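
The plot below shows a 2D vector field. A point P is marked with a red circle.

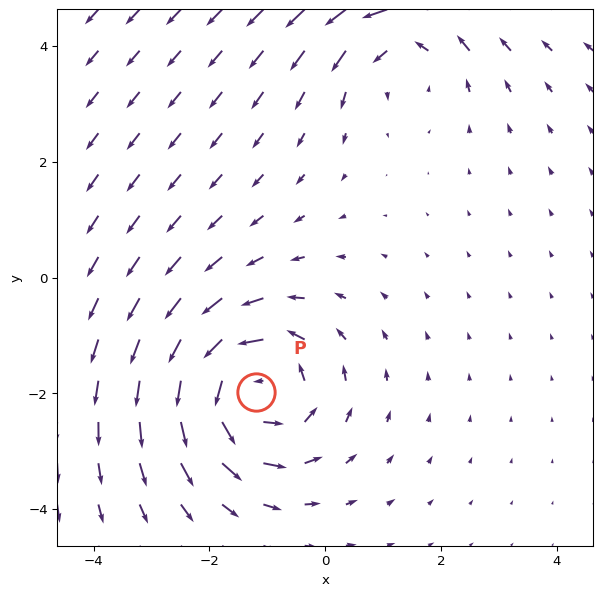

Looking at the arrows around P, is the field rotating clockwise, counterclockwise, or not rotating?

counterclockwise

Near P at (-1.2, -2.0) the arrows circulate counterclockwise. The curl (z-component) there is about +5; positive curl means counterclockwise rotation.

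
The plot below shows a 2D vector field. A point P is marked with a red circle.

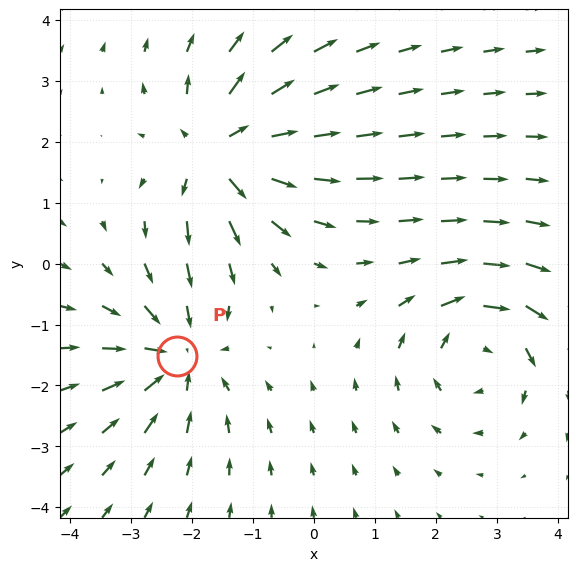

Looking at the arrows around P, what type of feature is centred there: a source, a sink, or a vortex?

sink

At P (-2.3, -1.5) the arrows converge inward. Divergence about -4, curl ≈0 — negative divergence with near-zero curl is a sink.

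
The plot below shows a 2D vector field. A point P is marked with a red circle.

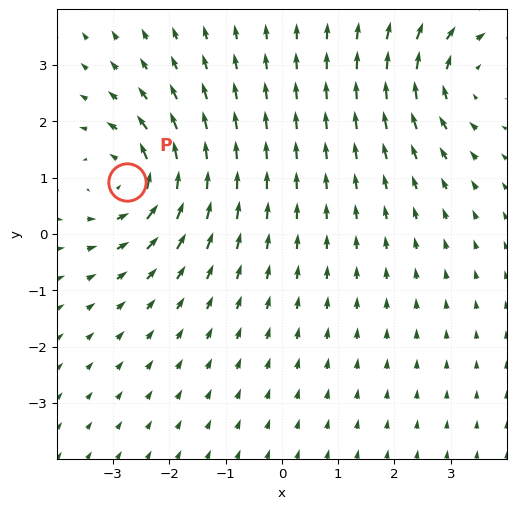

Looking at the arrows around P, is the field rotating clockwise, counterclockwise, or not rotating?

counterclockwise

Near P at (-2.7, 0.9) the arrows circulate counterclockwise. The curl (z-component) there is about +5; positive curl means counterclockwise rotation.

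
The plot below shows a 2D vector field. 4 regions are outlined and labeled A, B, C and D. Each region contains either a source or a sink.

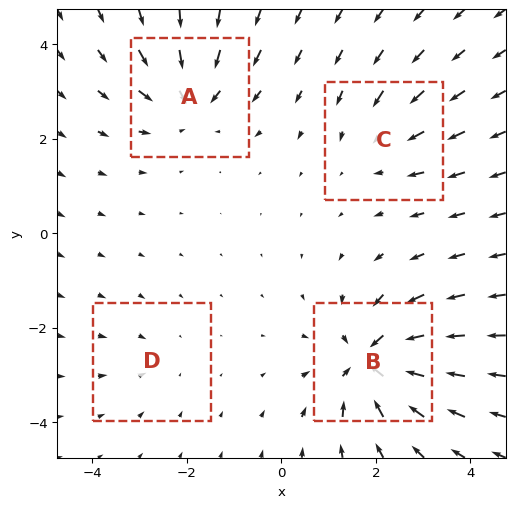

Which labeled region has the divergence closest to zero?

Divergence at each region's feature centre — A: about -6, B: about -8, C: about -4, D: about -2. Region D is closest to zero.

D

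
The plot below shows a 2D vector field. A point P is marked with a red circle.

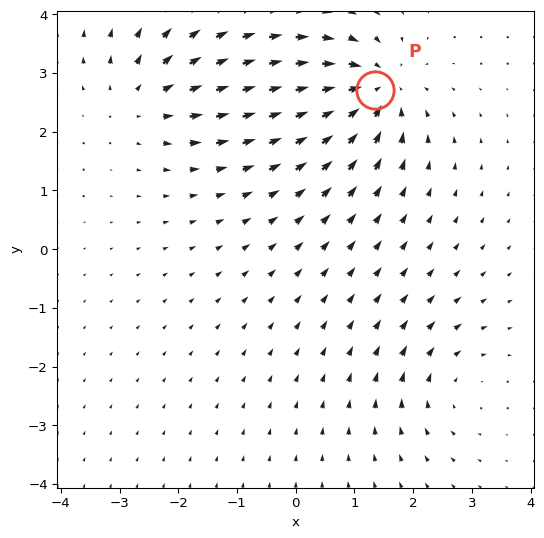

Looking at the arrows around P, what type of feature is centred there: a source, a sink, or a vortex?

sink

At P (1.3, 2.7) the arrows converge inward. Divergence about -5, curl ≈0 — negative divergence with near-zero curl is a sink.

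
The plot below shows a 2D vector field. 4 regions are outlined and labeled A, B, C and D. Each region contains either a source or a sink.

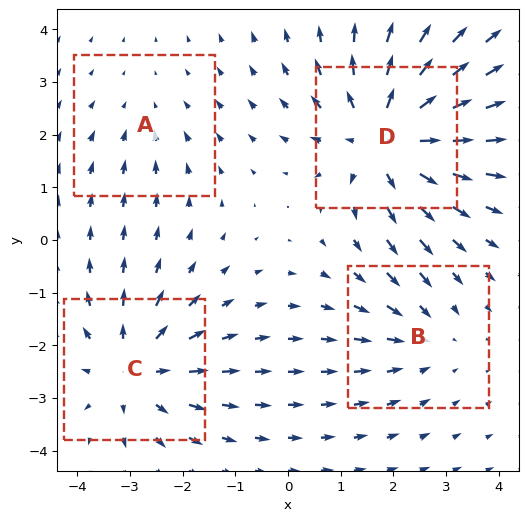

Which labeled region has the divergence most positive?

Divergence at each region's feature centre — A: about -2, B: about -3, C: about +4, D: about +6. Region D is most positive.

D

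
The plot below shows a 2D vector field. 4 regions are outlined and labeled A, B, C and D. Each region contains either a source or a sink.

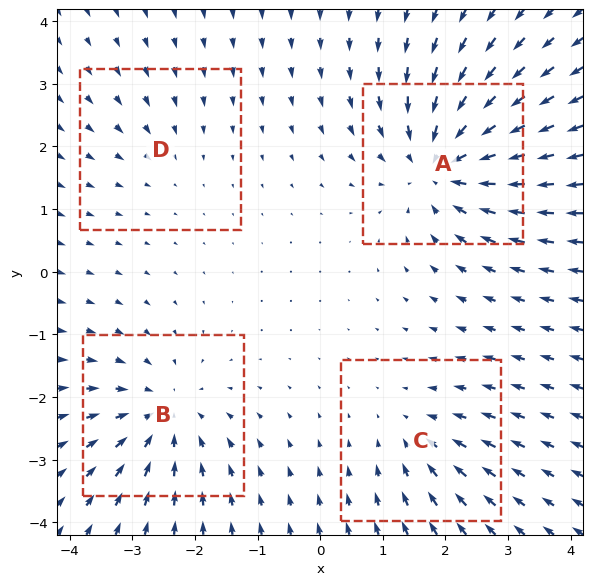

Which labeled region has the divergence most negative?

A

Divergence at each region's feature centre — A: about -7, B: about -5, C: about -3, D: about -2. Region A is most negative.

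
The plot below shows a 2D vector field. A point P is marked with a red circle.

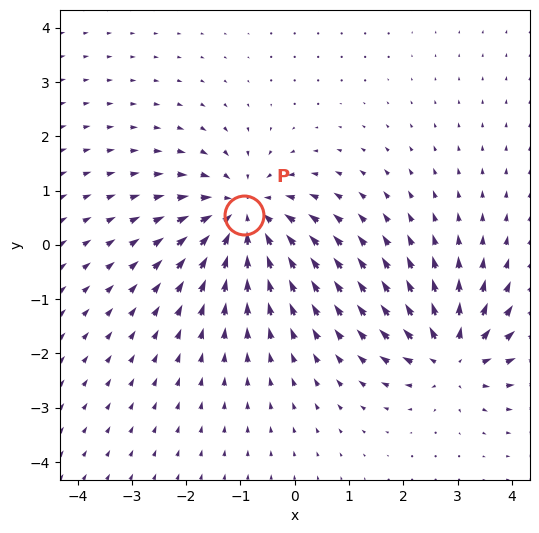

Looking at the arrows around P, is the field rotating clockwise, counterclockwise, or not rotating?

not rotating

Near P at (-0.9, 0.6) the arrows show no circulation. The curl there is ≈0.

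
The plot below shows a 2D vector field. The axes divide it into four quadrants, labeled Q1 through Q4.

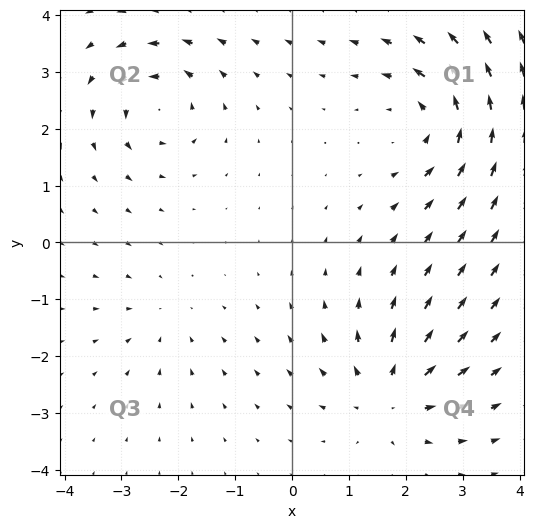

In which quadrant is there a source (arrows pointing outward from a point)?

Q4

The source sits at approximately (1.7, -2.7), which lies in quadrant Q4. The divergence there is about +5, positive as expected for a source.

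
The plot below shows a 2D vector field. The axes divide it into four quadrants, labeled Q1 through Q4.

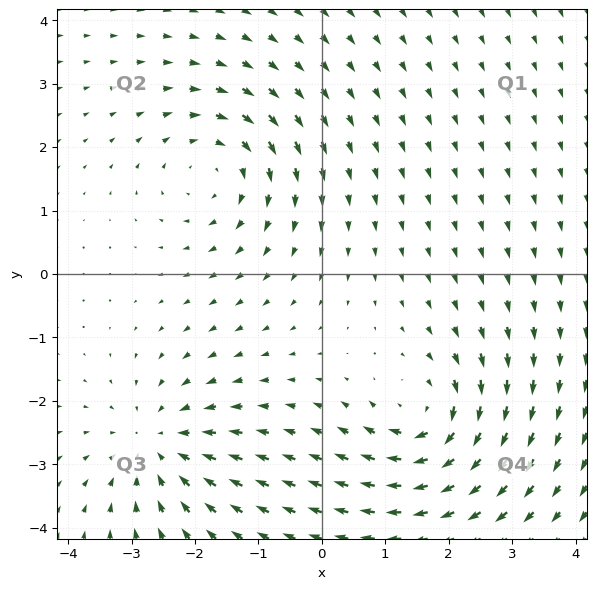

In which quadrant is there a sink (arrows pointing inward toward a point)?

Q3

The sink sits at approximately (-2.6, -2.7), which lies in quadrant Q3. The divergence there is about -5, negative as expected for a sink.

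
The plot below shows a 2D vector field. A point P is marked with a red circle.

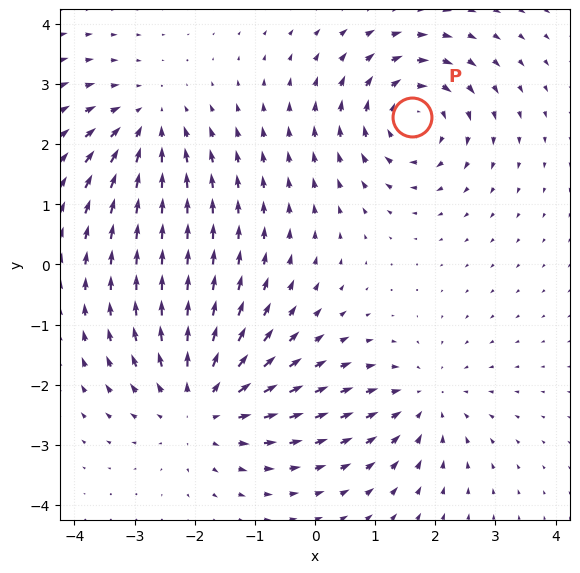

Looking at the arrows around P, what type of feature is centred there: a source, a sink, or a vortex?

At P (1.6, 2.5) the arrows circulate clockwise. Divergence ≈0, curl about -5 — near-zero divergence with nonzero curl is a vortex.

vortex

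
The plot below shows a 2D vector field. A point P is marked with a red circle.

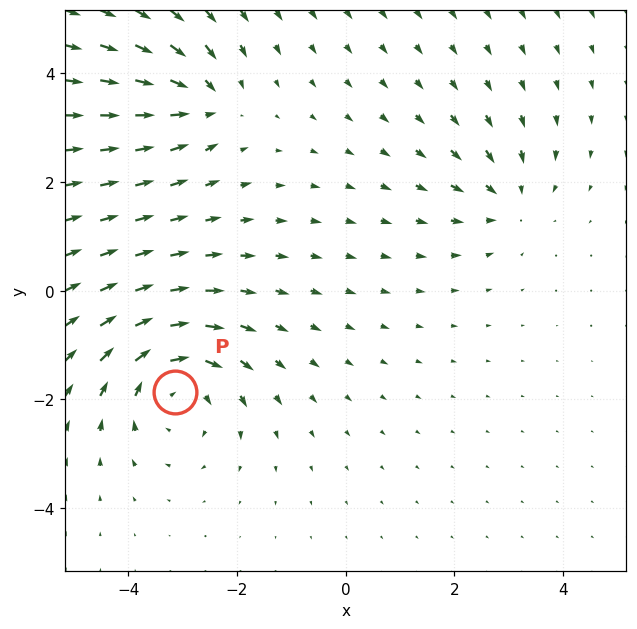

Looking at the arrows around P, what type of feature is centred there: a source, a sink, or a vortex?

vortex

At P (-3.1, -1.9) the arrows circulate clockwise. Divergence ≈0, curl about -4 — near-zero divergence with nonzero curl is a vortex.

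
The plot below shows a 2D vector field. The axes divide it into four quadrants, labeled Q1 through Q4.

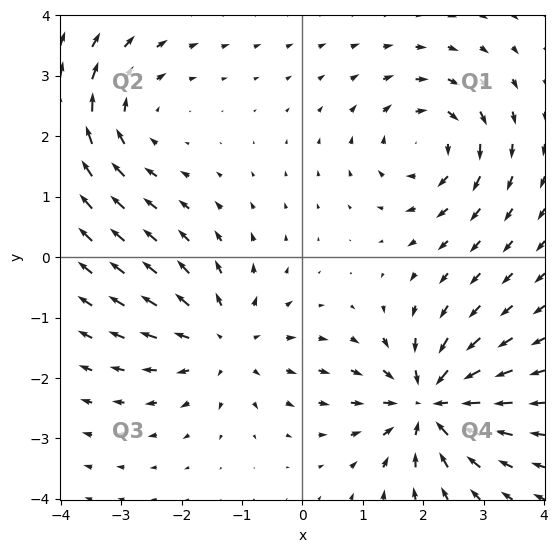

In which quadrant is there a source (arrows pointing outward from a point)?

Q3

The source sits at approximately (-1.3, -1.4), which lies in quadrant Q3. The divergence there is about +3, positive as expected for a source.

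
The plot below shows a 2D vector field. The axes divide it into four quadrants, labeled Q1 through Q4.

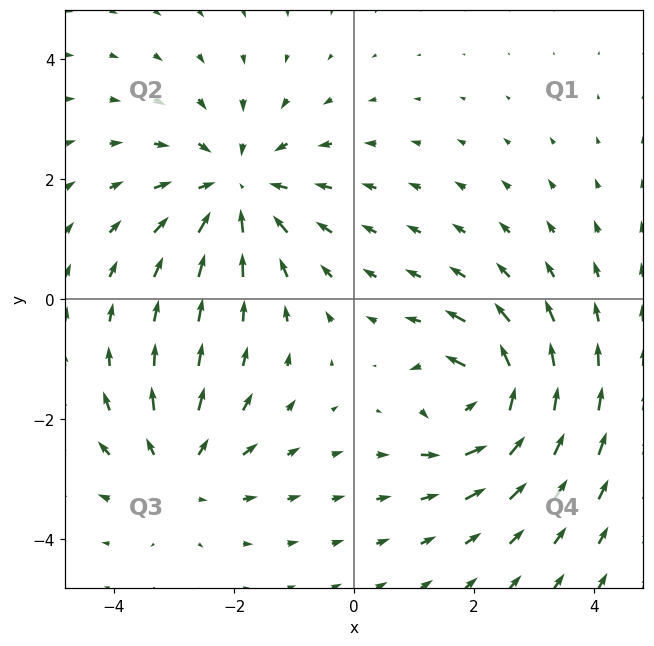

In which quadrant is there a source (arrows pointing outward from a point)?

Q3

The source sits at approximately (-2.9, -2.9), which lies in quadrant Q3. The divergence there is about +3, positive as expected for a source.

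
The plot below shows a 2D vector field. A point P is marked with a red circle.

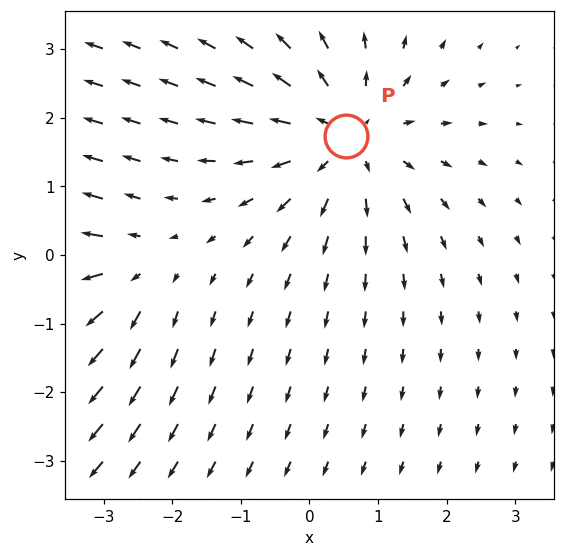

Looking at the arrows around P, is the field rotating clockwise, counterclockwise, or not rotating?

Near P at (0.5, 1.7) the arrows show no circulation. The curl there is ≈0.

not rotating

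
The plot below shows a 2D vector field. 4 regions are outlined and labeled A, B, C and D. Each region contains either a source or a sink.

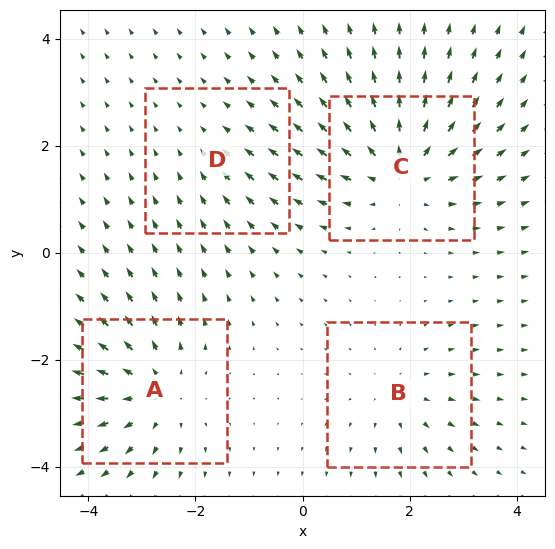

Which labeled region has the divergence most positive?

C

Divergence at each region's feature centre — A: about +5, B: about +3, C: about +6, D: about -2. Region C is most positive.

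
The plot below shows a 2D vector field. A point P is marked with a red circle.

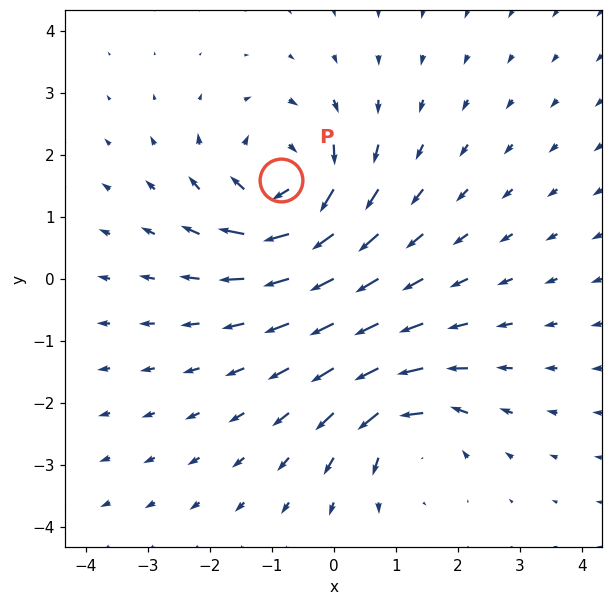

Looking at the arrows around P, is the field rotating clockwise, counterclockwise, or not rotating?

Near P at (-0.8, 1.6) the arrows circulate clockwise. The curl (z-component) there is about -5; negative curl means clockwise rotation.

clockwise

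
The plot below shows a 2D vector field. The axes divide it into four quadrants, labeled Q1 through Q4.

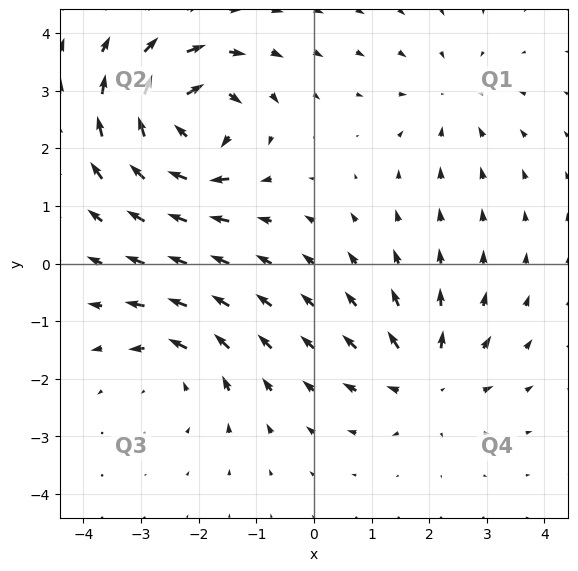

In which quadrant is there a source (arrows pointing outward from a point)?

Q4

The source sits at approximately (2.0, -2.0), which lies in quadrant Q4. The divergence there is about +4, positive as expected for a source.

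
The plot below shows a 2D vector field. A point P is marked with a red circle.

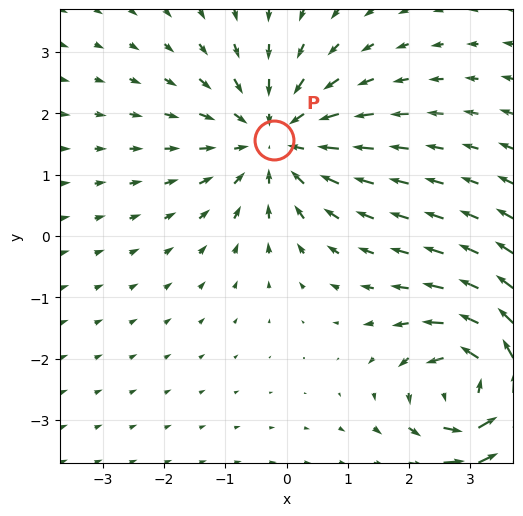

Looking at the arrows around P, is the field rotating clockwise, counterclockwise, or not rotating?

not rotating

Near P at (-0.2, 1.6) the arrows show no circulation. The curl there is ≈0.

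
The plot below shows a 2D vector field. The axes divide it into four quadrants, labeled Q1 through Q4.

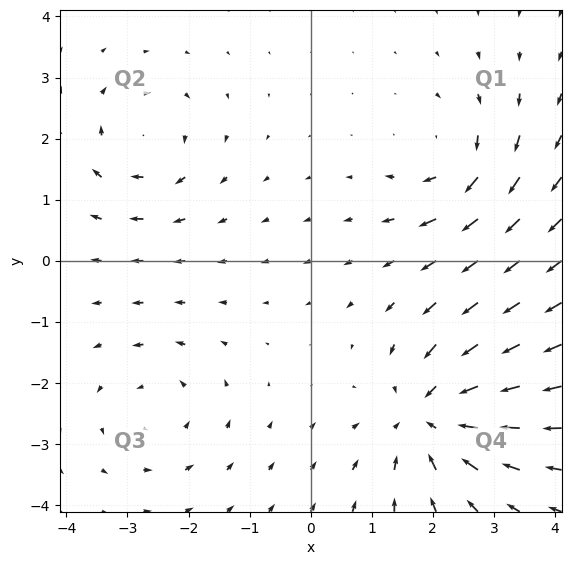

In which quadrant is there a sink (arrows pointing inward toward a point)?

The sink sits at approximately (2.0, -2.6), which lies in quadrant Q4. The divergence there is about -5, negative as expected for a sink.

Q4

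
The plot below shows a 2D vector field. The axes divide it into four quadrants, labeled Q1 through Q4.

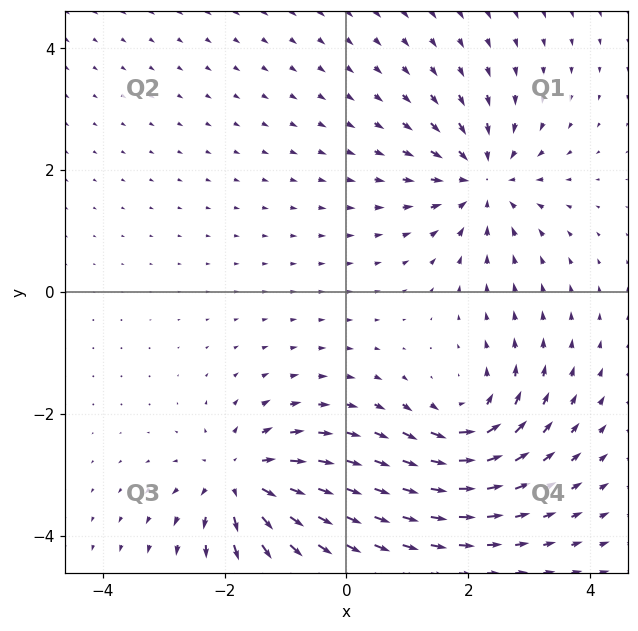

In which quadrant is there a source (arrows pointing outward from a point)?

The source sits at approximately (-1.7, -3.1), which lies in quadrant Q3. The divergence there is about +6, positive as expected for a source.

Q3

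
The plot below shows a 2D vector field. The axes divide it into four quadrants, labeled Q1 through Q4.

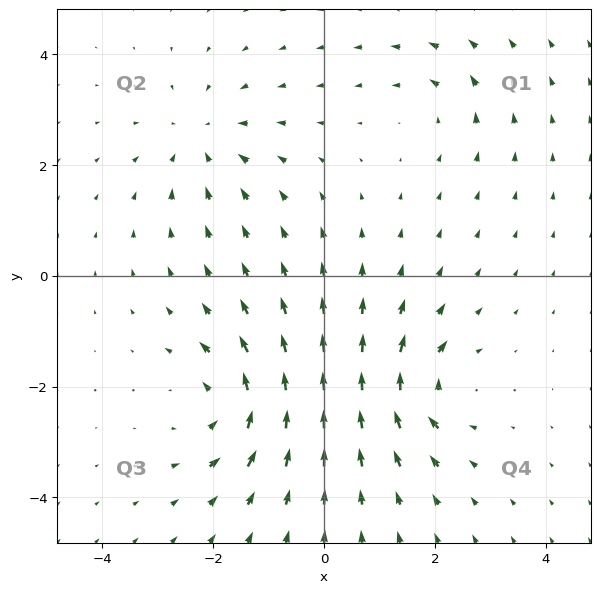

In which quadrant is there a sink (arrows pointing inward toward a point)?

The sink sits at approximately (-2.2, 2.5), which lies in quadrant Q2. The divergence there is about -4, negative as expected for a sink.

Q2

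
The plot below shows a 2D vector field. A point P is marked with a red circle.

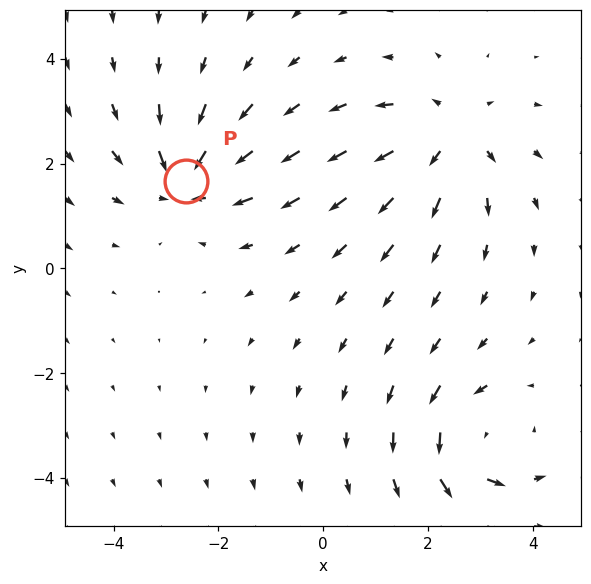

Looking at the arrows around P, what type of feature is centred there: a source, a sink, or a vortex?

sink

At P (-2.6, 1.7) the arrows converge inward. Divergence about -3, curl ≈0 — negative divergence with near-zero curl is a sink.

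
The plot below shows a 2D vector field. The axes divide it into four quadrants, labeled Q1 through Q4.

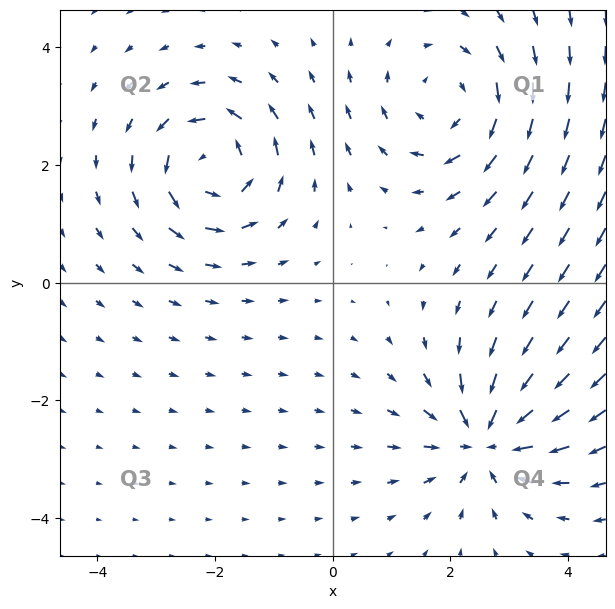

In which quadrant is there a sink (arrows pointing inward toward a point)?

The sink sits at approximately (2.6, -2.7), which lies in quadrant Q4. The divergence there is about -5, negative as expected for a sink.

Q4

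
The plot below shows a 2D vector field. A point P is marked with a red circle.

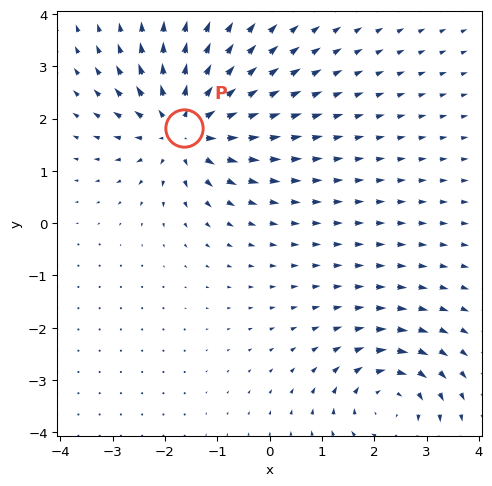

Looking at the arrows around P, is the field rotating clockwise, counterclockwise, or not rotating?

not rotating

Near P at (-1.6, 1.8) the arrows show no circulation. The curl there is ≈0.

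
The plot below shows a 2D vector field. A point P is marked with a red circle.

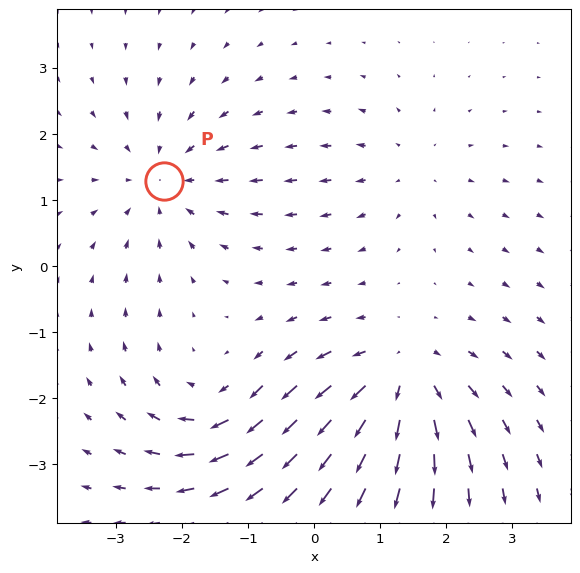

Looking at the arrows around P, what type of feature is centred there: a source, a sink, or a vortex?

At P (-2.3, 1.3) the arrows converge inward. Divergence about -4, curl ≈0 — negative divergence with near-zero curl is a sink.

sink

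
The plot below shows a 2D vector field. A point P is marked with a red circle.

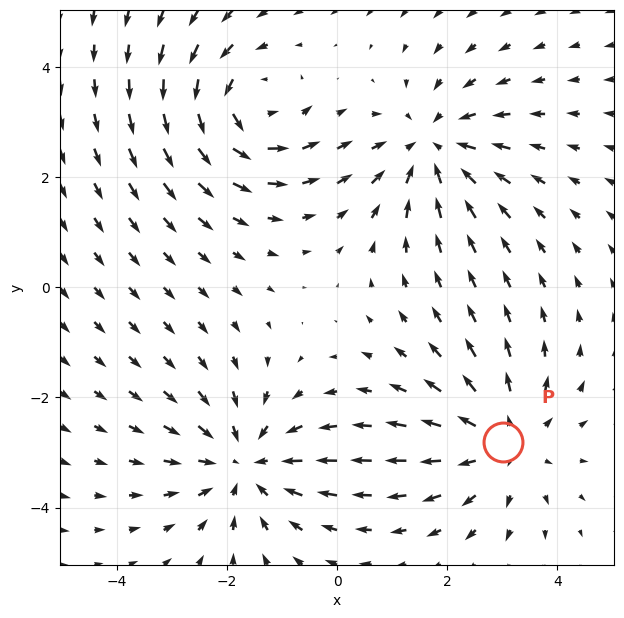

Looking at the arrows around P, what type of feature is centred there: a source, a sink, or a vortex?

At P (3.0, -2.8) the arrows spread outward. Divergence about +3, curl ≈0 — positive divergence with near-zero curl is a source.

source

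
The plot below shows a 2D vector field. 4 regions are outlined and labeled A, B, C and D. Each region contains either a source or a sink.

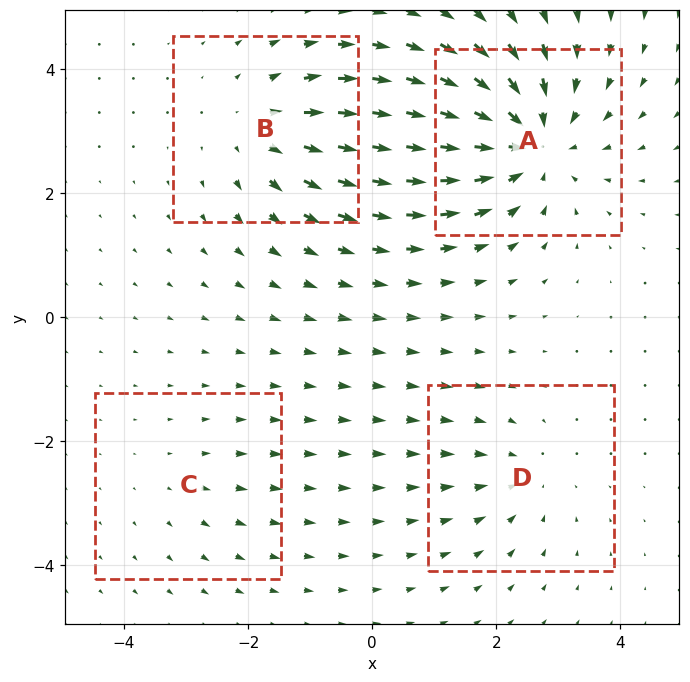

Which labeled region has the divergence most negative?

Divergence at each region's feature centre — A: about -6, B: about +4, C: about +2, D: about -3. Region A is most negative.

A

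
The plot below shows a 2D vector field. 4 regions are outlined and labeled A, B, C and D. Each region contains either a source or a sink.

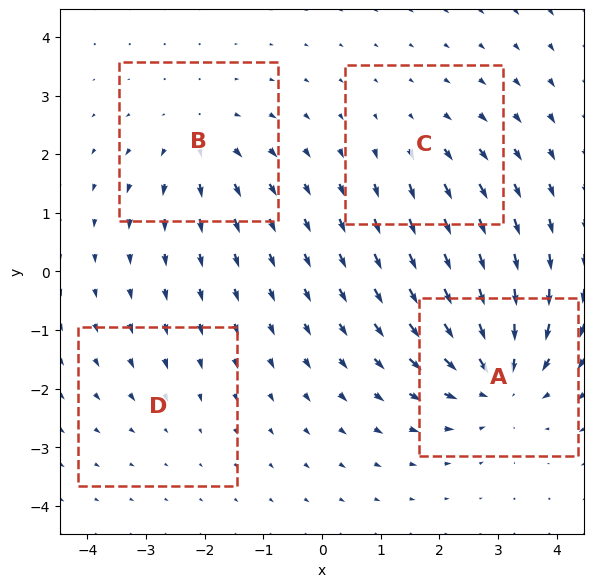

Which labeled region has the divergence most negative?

A

Divergence at each region's feature centre — A: about -7, B: about +4, C: about +3, D: about -2. Region A is most negative.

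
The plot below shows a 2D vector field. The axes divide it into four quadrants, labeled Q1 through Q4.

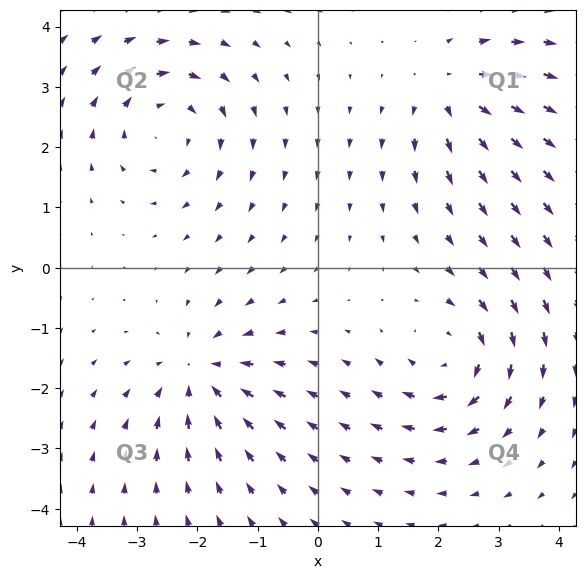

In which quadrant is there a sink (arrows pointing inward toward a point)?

Q3

The sink sits at approximately (-1.9, -1.8), which lies in quadrant Q3. The divergence there is about -4, negative as expected for a sink.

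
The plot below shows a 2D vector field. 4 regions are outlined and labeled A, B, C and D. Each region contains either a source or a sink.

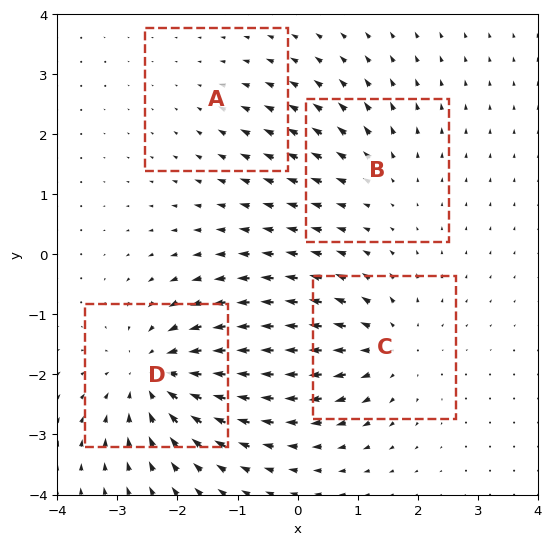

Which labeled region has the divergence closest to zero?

A

Divergence at each region's feature centre — A: about -2, B: about +3, C: about +5, D: about -7. Region A is closest to zero.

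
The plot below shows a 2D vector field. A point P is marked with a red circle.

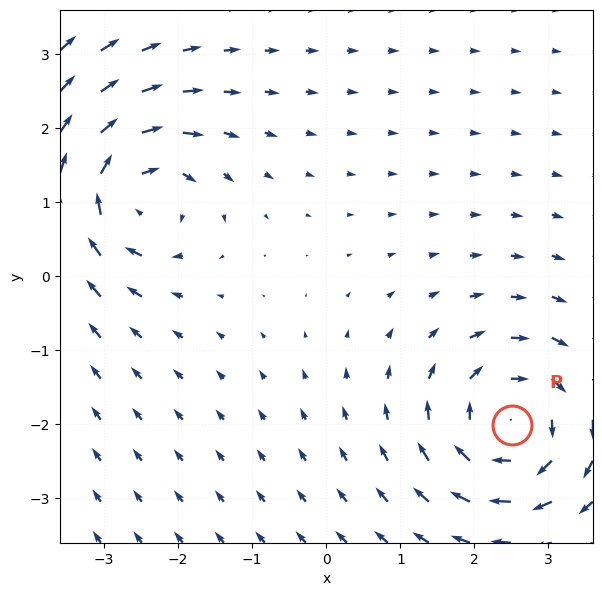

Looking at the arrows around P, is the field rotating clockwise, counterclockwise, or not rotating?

clockwise

Near P at (2.5, -2.0) the arrows circulate clockwise. The curl (z-component) there is about -5; negative curl means clockwise rotation.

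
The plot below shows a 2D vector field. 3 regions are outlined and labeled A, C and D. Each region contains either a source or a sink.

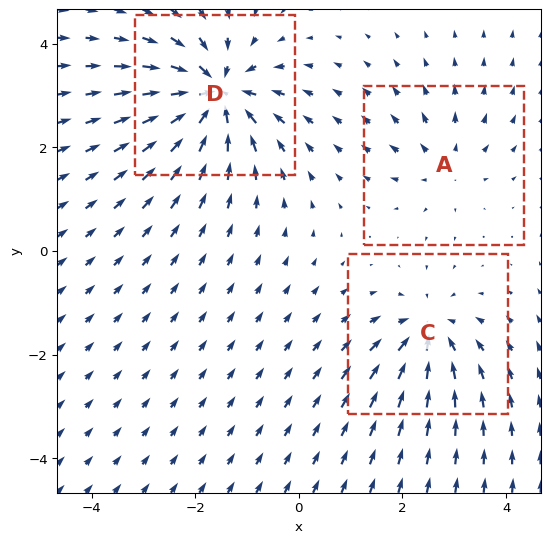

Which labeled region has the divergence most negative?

Divergence at each region's feature centre — A: about +3, C: about -4, D: about -6. Region D is most negative.

D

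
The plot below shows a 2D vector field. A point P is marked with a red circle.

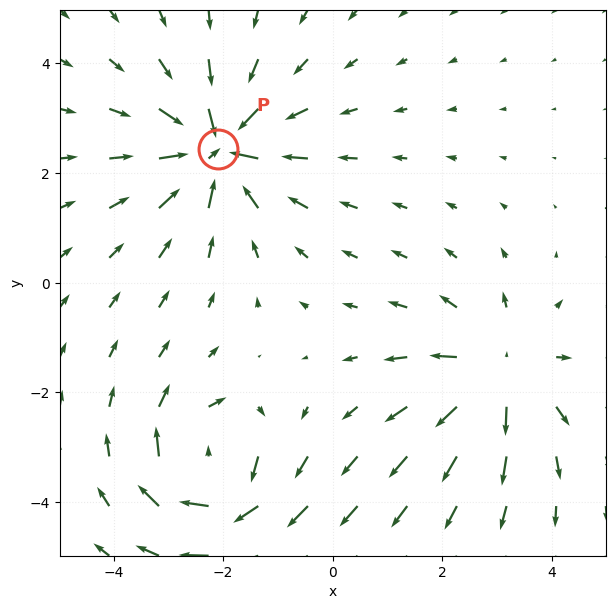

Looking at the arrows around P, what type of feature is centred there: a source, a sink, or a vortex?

sink

At P (-2.1, 2.4) the arrows converge inward. Divergence about -5, curl ≈0 — negative divergence with near-zero curl is a sink.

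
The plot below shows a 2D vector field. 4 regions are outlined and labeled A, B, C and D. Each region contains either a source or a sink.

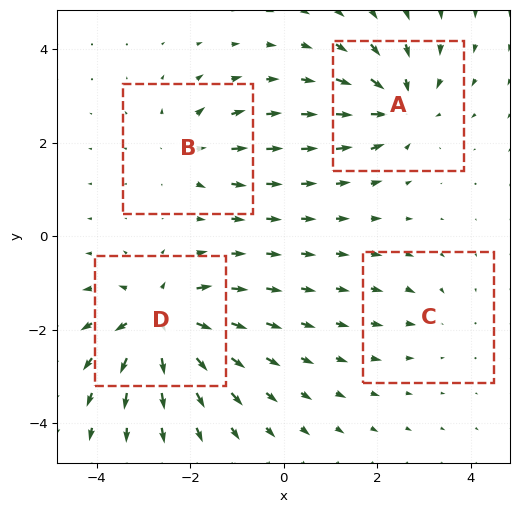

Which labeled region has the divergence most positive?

D

Divergence at each region's feature centre — A: about -6, B: about +4, C: about -2, D: about +8. Region D is most positive.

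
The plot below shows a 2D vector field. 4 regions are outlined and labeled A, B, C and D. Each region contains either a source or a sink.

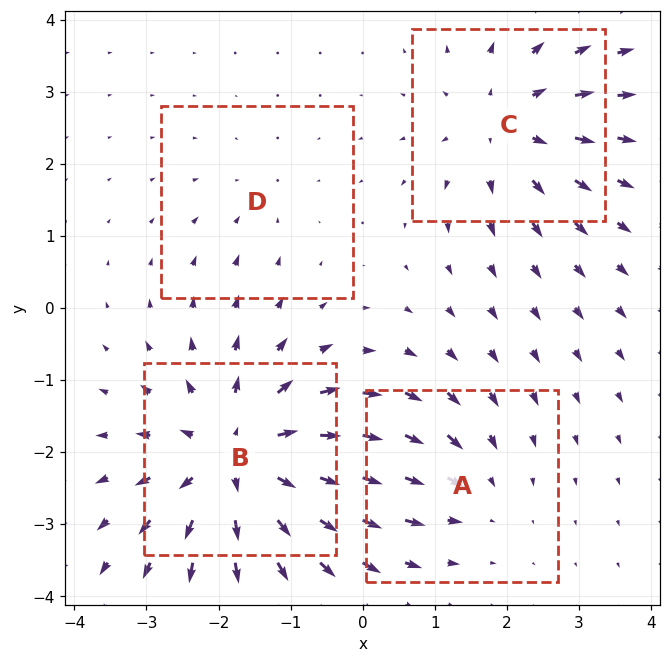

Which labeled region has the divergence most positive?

B

Divergence at each region's feature centre — A: about -3, B: about +7, C: about +5, D: about -2. Region B is most positive.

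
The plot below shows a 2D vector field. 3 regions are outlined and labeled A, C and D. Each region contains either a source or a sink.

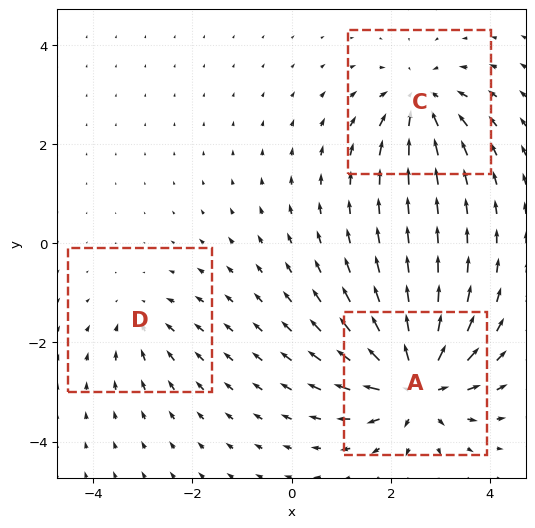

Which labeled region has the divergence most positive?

Divergence at each region's feature centre — A: about +6, C: about -4, D: about -2. Region A is most positive.

A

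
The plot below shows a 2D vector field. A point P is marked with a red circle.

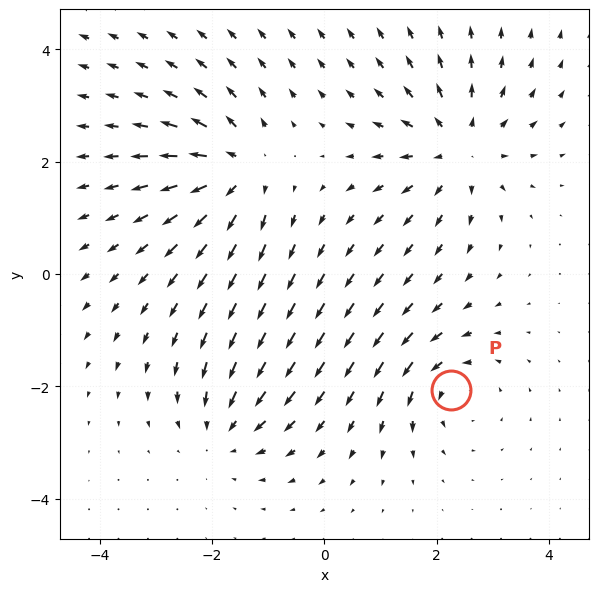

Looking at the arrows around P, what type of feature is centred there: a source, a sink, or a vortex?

vortex

At P (2.3, -2.1) the arrows circulate counterclockwise. Divergence ≈0, curl about +4 — near-zero divergence with nonzero curl is a vortex.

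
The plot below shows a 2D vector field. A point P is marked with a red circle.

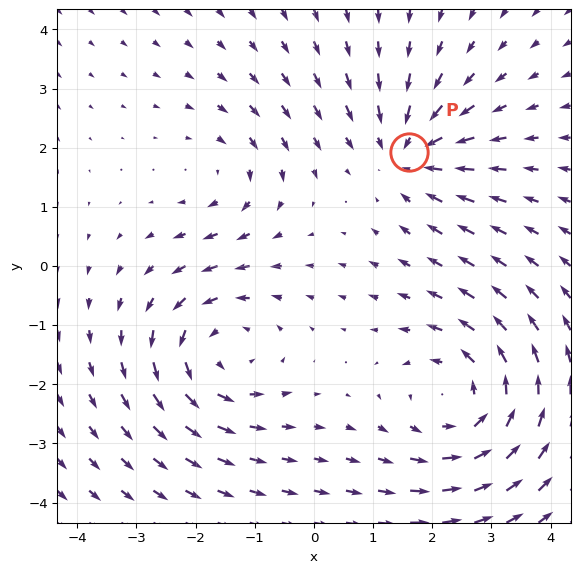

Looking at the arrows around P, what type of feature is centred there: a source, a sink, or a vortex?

sink

At P (1.6, 1.9) the arrows converge inward. Divergence about -3, curl ≈0 — negative divergence with near-zero curl is a sink.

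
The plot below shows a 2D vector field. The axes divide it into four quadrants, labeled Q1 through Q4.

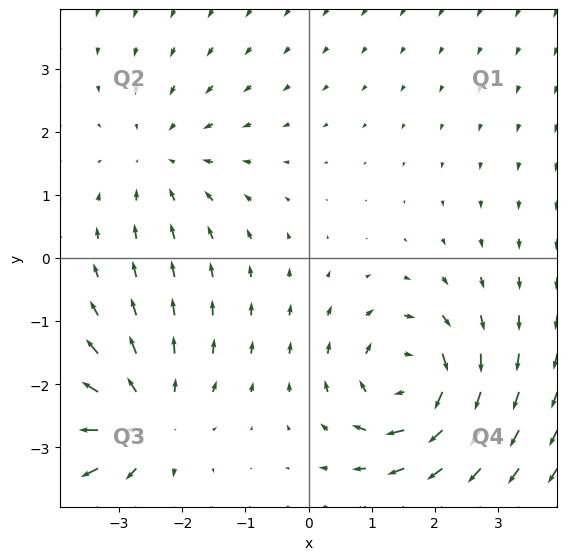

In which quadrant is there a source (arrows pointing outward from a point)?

The source sits at approximately (-2.6, -2.7), which lies in quadrant Q3. The divergence there is about +3, positive as expected for a source.

Q3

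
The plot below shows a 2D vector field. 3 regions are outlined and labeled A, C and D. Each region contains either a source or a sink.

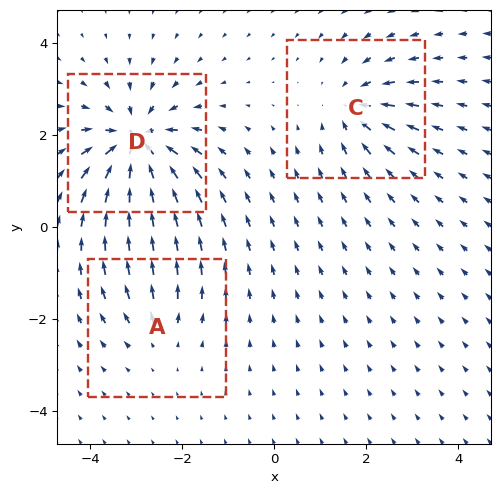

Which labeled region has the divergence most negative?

Divergence at each region's feature centre — A: about +2, C: about -4, D: about -6. Region D is most negative.

D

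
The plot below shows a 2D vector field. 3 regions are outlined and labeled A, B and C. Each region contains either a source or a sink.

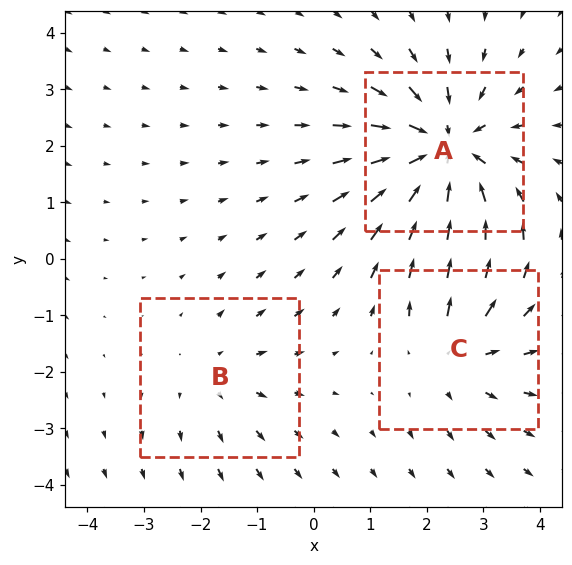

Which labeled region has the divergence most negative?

Divergence at each region's feature centre — A: about -5, B: about +2, C: about +3. Region A is most negative.

A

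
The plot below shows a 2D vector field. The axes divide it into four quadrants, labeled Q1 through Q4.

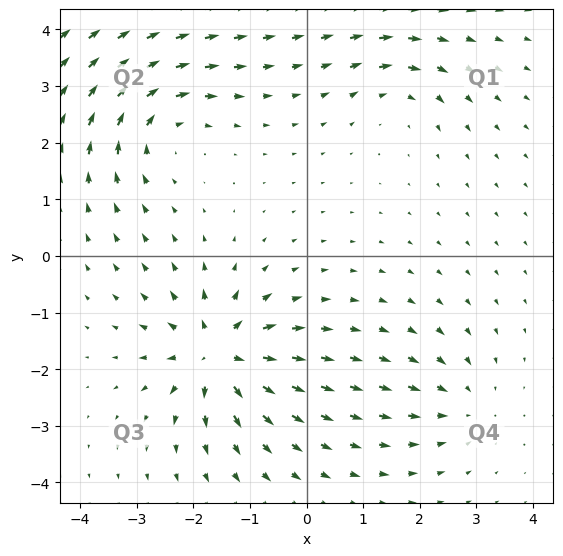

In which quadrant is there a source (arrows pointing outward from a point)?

The source sits at approximately (-1.6, -1.7), which lies in quadrant Q3. The divergence there is about +7, positive as expected for a source.

Q3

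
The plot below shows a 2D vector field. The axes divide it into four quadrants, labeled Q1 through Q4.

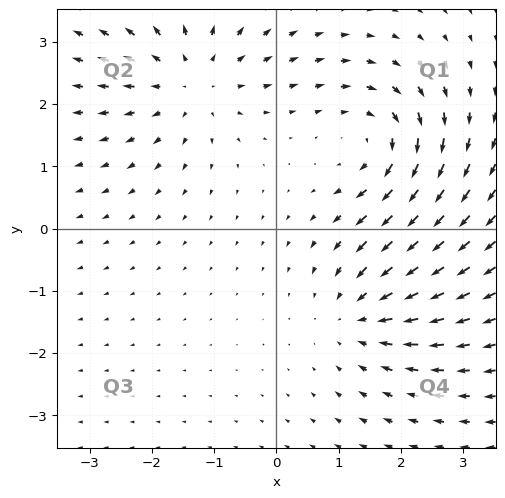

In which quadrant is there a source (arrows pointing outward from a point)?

The source sits at approximately (-1.3, 2.4), which lies in quadrant Q2. The divergence there is about +4, positive as expected for a source.

Q2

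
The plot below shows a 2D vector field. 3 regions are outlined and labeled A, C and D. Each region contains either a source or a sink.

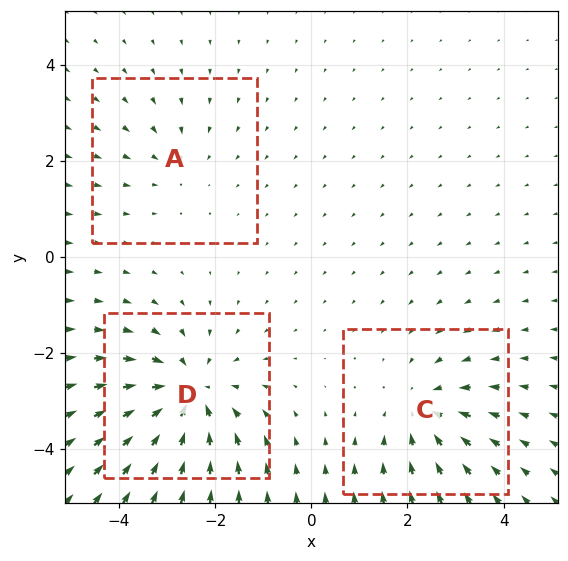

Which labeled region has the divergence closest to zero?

Divergence at each region's feature centre — A: about -2, C: about -3, D: about -4. Region A is closest to zero.

A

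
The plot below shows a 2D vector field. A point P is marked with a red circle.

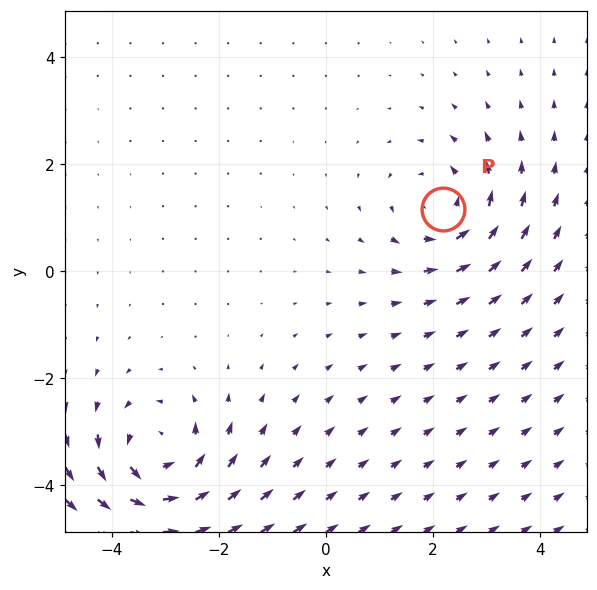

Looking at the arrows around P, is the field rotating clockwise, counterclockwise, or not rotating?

Near P at (2.2, 1.2) the arrows circulate counterclockwise. The curl (z-component) there is about +4; positive curl means counterclockwise rotation.

counterclockwise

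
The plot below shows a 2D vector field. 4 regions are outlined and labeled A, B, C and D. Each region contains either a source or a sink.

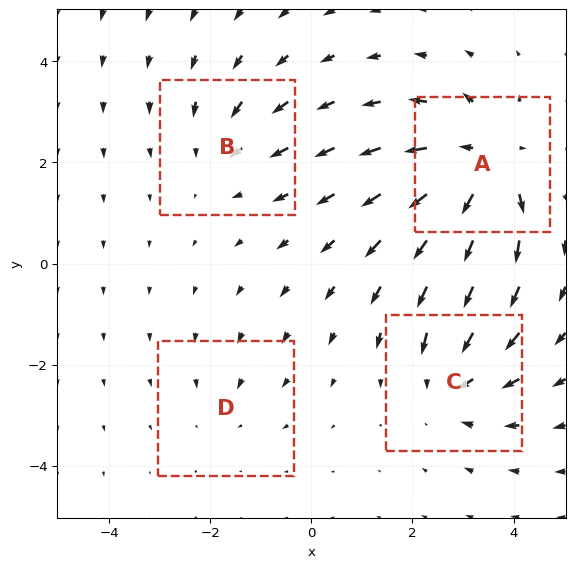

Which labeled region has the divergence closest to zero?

D

Divergence at each region's feature centre — A: about +6, B: about -3, C: about -4, D: about -2. Region D is closest to zero.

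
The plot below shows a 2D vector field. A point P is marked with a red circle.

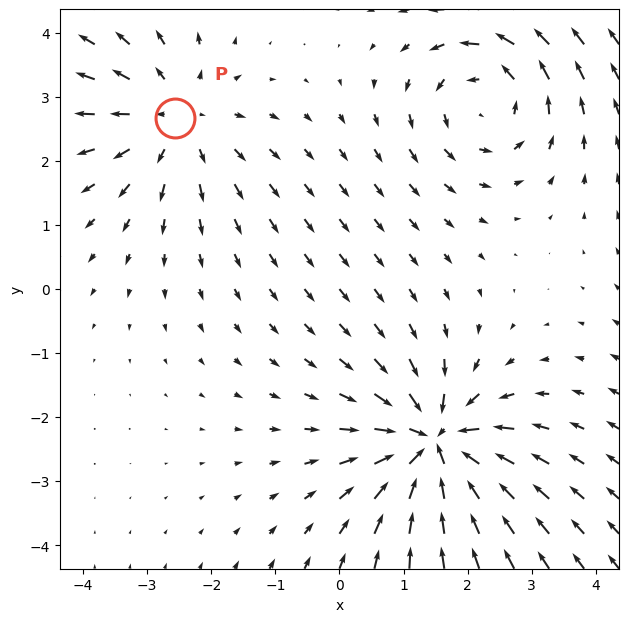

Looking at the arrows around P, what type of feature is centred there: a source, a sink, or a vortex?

source

At P (-2.6, 2.7) the arrows spread outward. Divergence about +3, curl ≈0 — positive divergence with near-zero curl is a source.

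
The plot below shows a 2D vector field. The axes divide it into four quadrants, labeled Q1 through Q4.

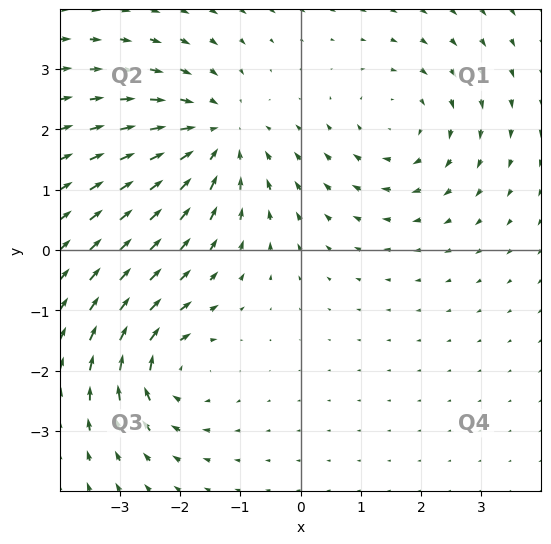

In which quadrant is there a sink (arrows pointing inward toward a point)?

The sink sits at approximately (-1.4, 1.9), which lies in quadrant Q2. The divergence there is about -4, negative as expected for a sink.

Q2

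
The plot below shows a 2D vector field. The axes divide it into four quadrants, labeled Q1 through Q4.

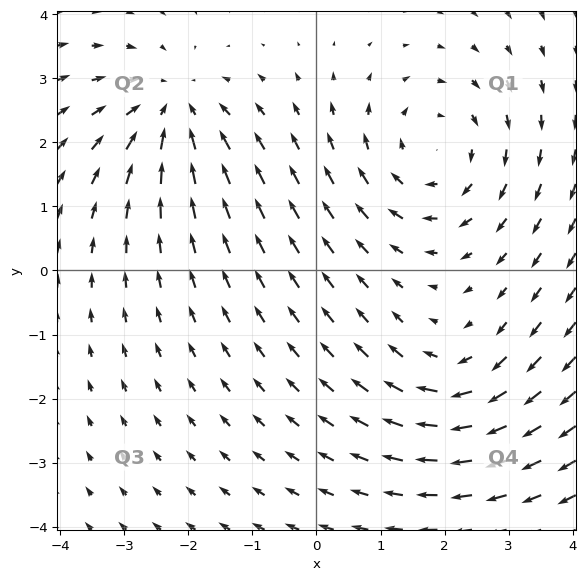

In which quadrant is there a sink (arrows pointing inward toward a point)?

Q2

The sink sits at approximately (-2.2, 2.5), which lies in quadrant Q2. The divergence there is about -4, negative as expected for a sink.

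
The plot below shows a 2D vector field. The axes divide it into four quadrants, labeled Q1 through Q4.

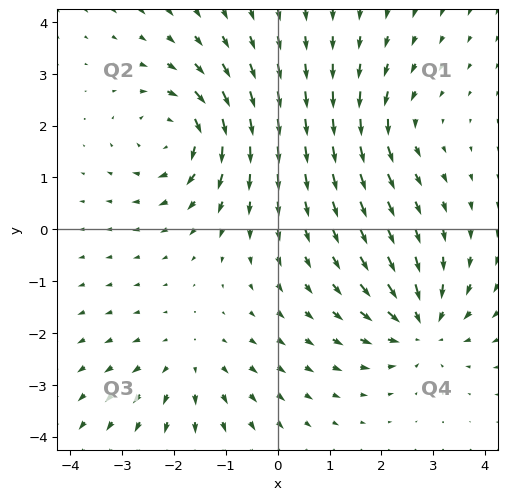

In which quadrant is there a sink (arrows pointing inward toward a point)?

Q4

The sink sits at approximately (2.8, -1.9), which lies in quadrant Q4. The divergence there is about -5, negative as expected for a sink.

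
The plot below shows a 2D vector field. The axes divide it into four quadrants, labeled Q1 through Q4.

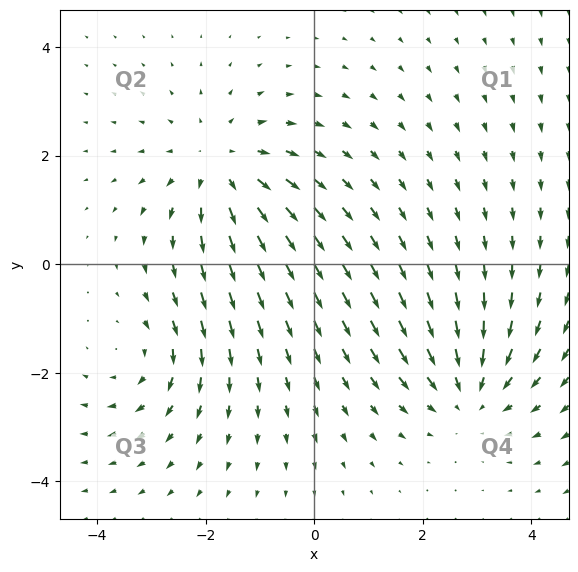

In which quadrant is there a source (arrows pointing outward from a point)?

Q2

The source sits at approximately (-1.7, 1.8), which lies in quadrant Q2. The divergence there is about +4, positive as expected for a source.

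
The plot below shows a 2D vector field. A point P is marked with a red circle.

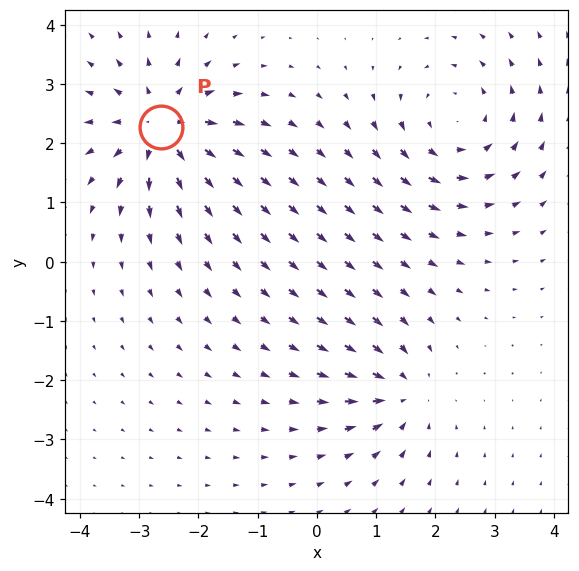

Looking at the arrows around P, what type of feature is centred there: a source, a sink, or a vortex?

At P (-2.6, 2.3) the arrows spread outward. Divergence about +6, curl ≈0 — positive divergence with near-zero curl is a source.

source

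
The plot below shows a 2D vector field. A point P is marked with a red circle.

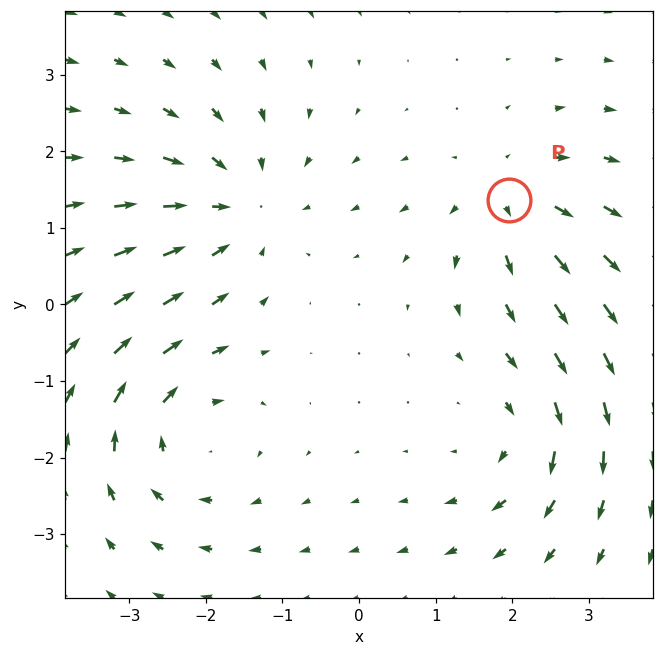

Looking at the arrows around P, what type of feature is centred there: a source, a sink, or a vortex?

At P (2.0, 1.4) the arrows spread outward. Divergence about +4, curl ≈0 — positive divergence with near-zero curl is a source.

source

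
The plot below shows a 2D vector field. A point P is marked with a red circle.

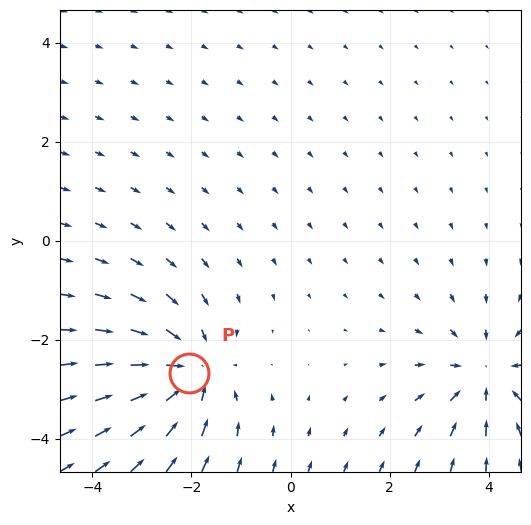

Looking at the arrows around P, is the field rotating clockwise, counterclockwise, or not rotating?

Near P at (-2.1, -2.7) the arrows show no circulation. The curl there is ≈0.

not rotating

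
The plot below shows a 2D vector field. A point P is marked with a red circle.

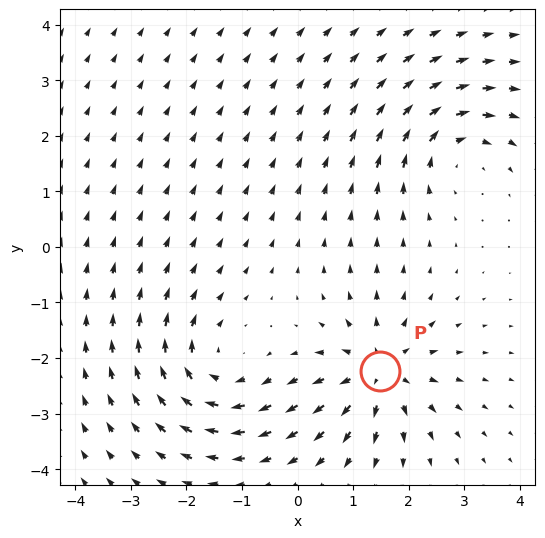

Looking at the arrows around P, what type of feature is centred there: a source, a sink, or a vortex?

source

At P (1.5, -2.2) the arrows spread outward. Divergence about +5, curl ≈0 — positive divergence with near-zero curl is a source.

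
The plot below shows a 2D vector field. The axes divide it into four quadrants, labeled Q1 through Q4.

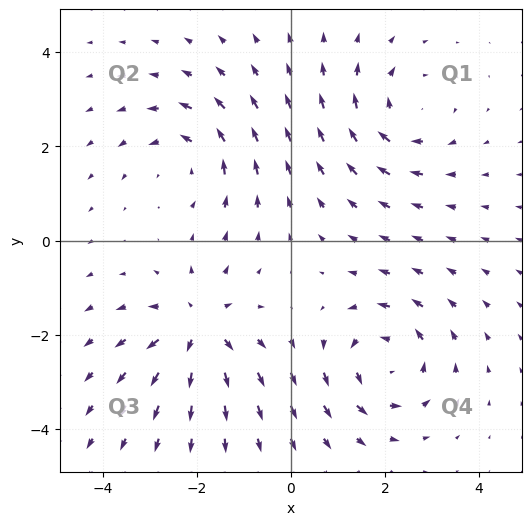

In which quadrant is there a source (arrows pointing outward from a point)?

The source sits at approximately (-1.9, -1.8), which lies in quadrant Q3. The divergence there is about +5, positive as expected for a source.

Q3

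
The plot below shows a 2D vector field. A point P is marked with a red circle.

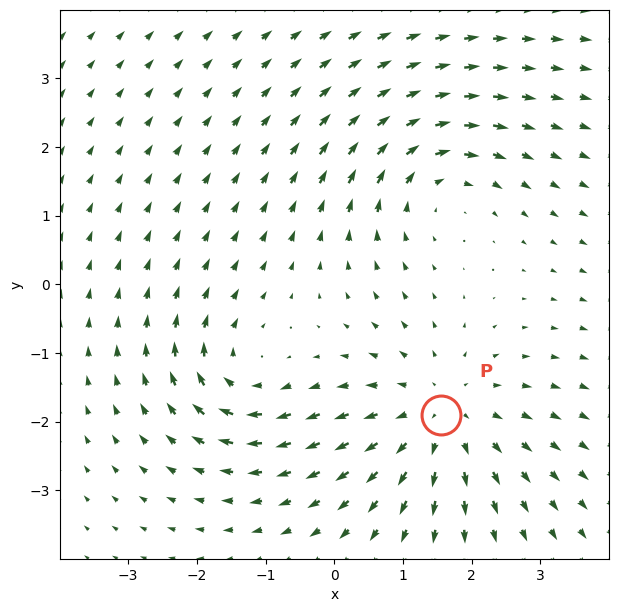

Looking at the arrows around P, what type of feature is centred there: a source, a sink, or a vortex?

At P (1.6, -1.9) the arrows spread outward. Divergence about +4, curl ≈0 — positive divergence with near-zero curl is a source.

source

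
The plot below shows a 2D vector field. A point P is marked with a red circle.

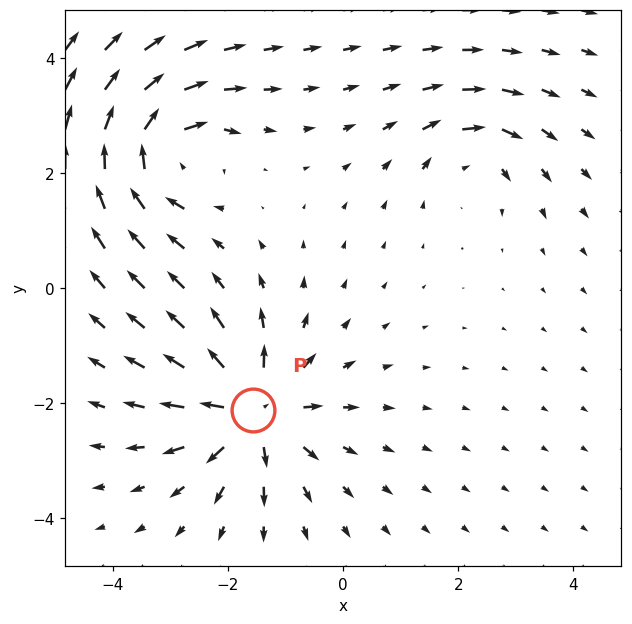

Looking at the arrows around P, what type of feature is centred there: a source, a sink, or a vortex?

At P (-1.6, -2.1) the arrows spread outward. Divergence about +6, curl ≈0 — positive divergence with near-zero curl is a source.

source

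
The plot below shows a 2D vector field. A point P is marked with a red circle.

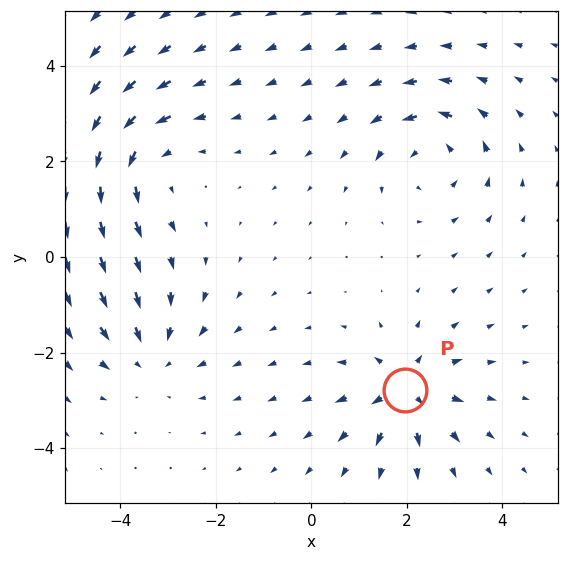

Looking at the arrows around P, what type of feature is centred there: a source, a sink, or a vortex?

At P (2.0, -2.8) the arrows spread outward. Divergence about +4, curl ≈0 — positive divergence with near-zero curl is a source.

source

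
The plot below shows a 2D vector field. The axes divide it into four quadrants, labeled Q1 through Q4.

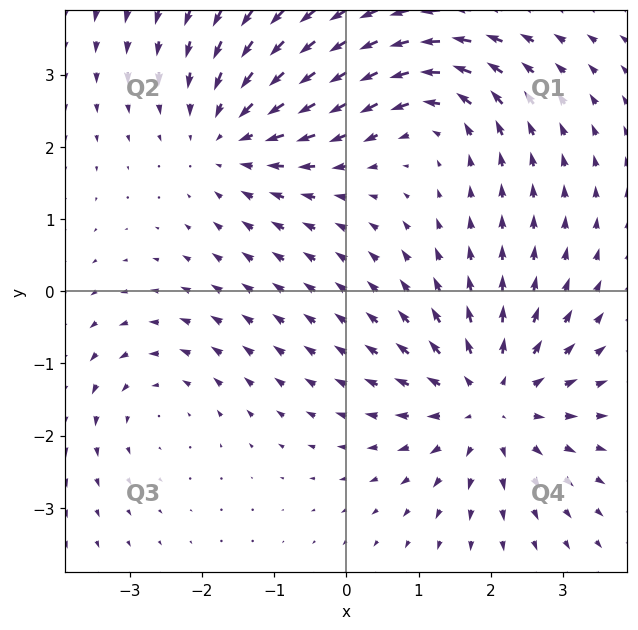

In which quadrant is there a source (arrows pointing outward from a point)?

The source sits at approximately (2.0, -1.5), which lies in quadrant Q4. The divergence there is about +4, positive as expected for a source.

Q4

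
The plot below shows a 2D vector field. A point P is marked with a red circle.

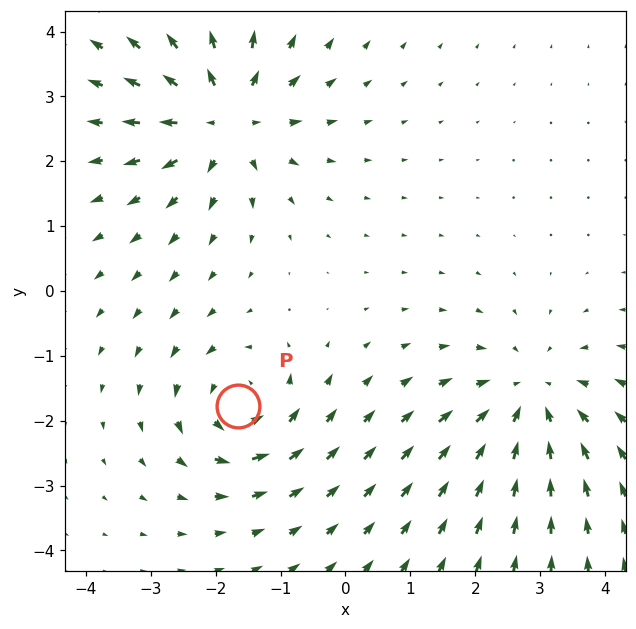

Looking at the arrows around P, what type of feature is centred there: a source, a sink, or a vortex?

At P (-1.7, -1.8) the arrows circulate counterclockwise. Divergence ≈0, curl about +5 — near-zero divergence with nonzero curl is a vortex.

vortex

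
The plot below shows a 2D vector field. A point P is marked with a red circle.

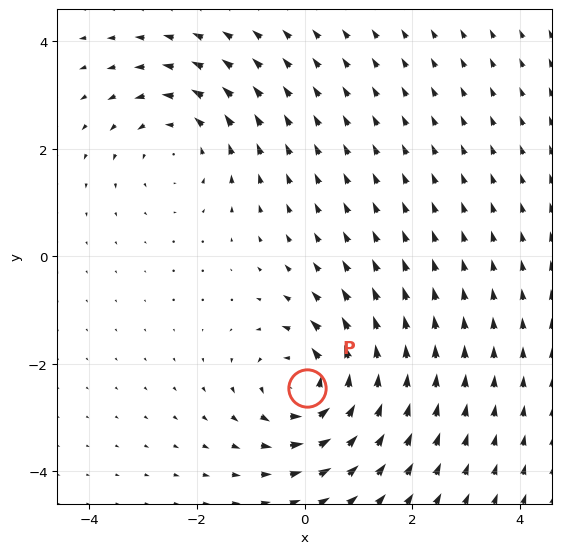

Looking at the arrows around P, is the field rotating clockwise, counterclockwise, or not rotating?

Near P at (0.0, -2.4) the arrows circulate counterclockwise. The curl (z-component) there is about +5; positive curl means counterclockwise rotation.

counterclockwise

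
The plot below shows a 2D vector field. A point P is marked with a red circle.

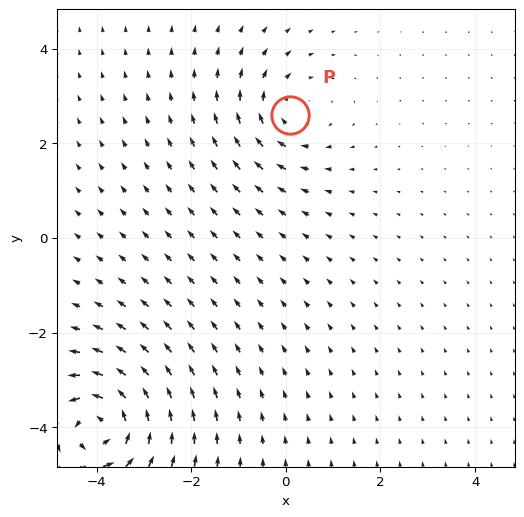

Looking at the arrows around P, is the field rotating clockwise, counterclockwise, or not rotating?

Near P at (0.1, 2.6) the arrows circulate clockwise. The curl (z-component) there is about -3; negative curl means clockwise rotation.

clockwise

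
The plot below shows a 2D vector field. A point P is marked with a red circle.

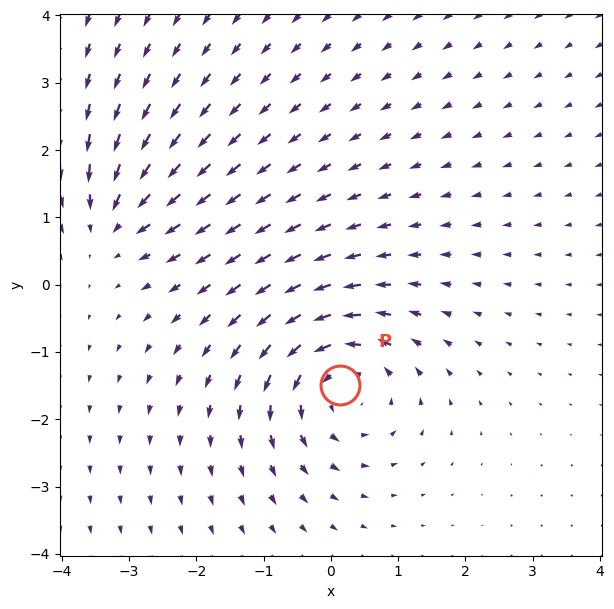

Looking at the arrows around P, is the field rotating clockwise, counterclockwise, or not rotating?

counterclockwise

Near P at (0.1, -1.5) the arrows circulate counterclockwise. The curl (z-component) there is about +4; positive curl means counterclockwise rotation.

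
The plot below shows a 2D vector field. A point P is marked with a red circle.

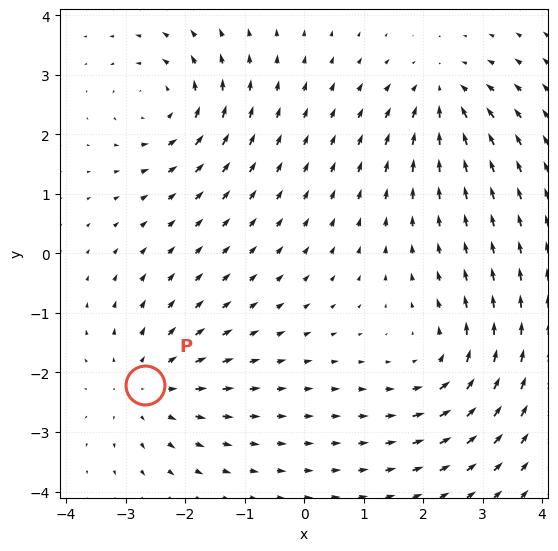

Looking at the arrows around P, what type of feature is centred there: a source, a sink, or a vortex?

source

At P (-2.7, -2.2) the arrows spread outward. Divergence about +4, curl ≈0 — positive divergence with near-zero curl is a source.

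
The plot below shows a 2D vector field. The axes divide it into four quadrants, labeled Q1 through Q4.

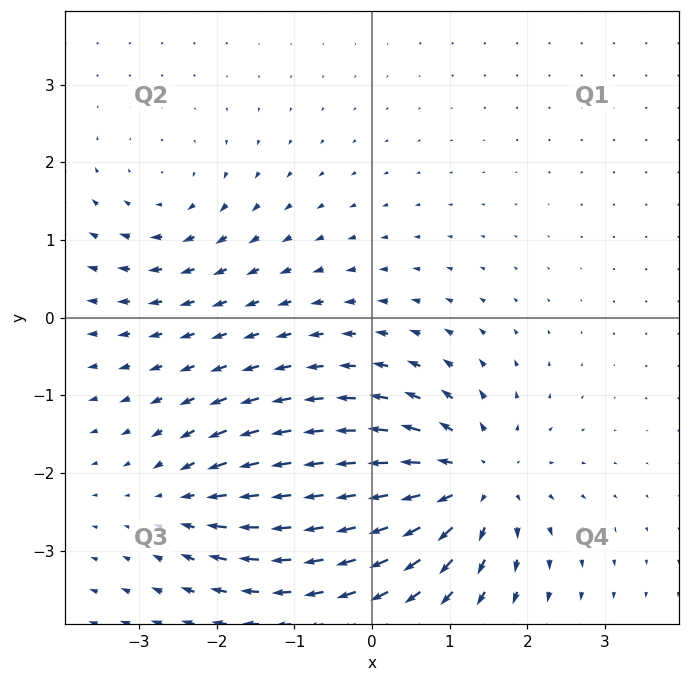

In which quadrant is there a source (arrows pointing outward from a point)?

The source sits at approximately (1.3, -2.1), which lies in quadrant Q4. The divergence there is about +5, positive as expected for a source.

Q4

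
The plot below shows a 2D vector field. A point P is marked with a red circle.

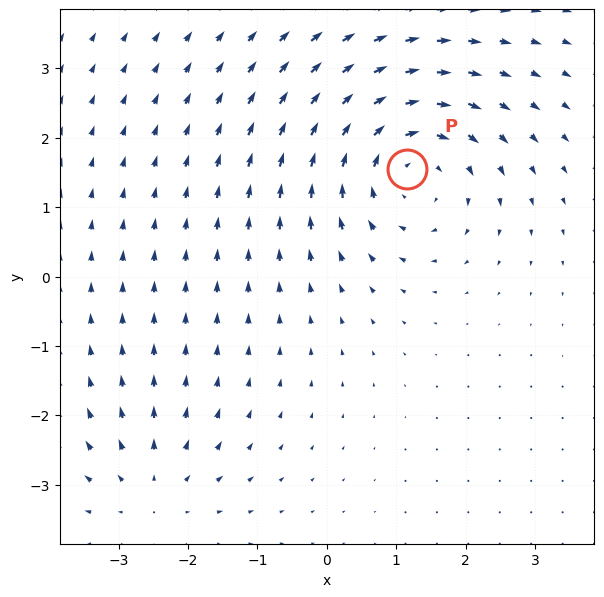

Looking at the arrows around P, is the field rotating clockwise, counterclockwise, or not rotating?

Near P at (1.2, 1.6) the arrows circulate clockwise. The curl (z-component) there is about -4; negative curl means clockwise rotation.

clockwise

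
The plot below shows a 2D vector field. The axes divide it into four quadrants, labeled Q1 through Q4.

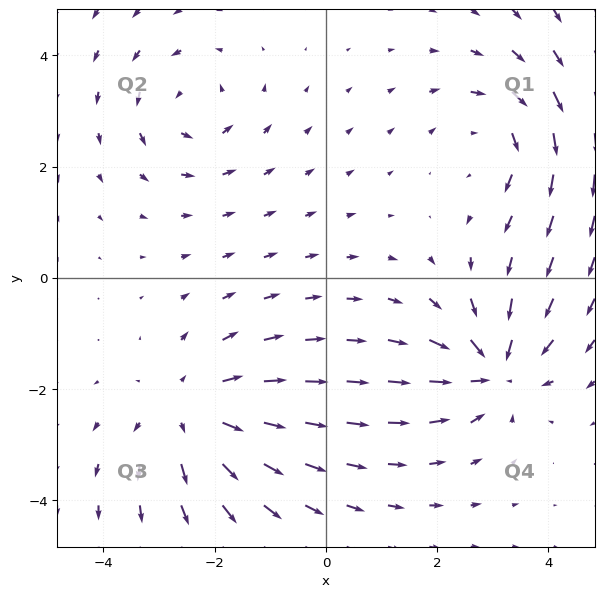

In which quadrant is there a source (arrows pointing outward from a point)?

Q3

The source sits at approximately (-2.4, -2.4), which lies in quadrant Q3. The divergence there is about +4, positive as expected for a source.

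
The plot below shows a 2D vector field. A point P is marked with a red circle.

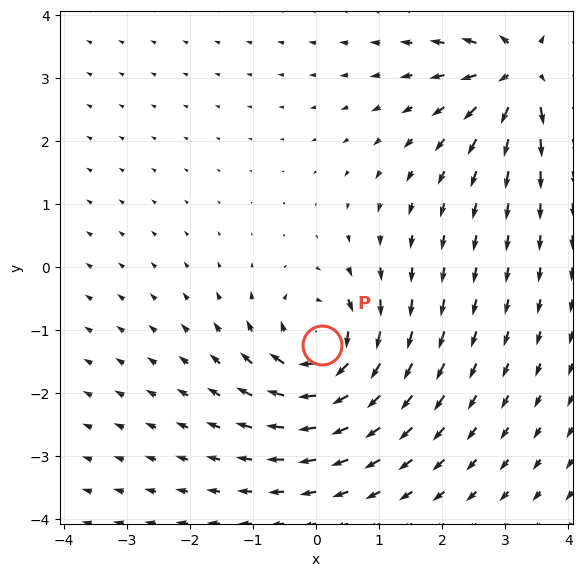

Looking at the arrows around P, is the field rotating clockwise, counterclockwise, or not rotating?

clockwise

Near P at (0.1, -1.2) the arrows circulate clockwise. The curl (z-component) there is about -5; negative curl means clockwise rotation.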